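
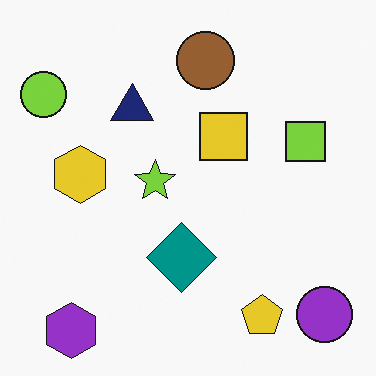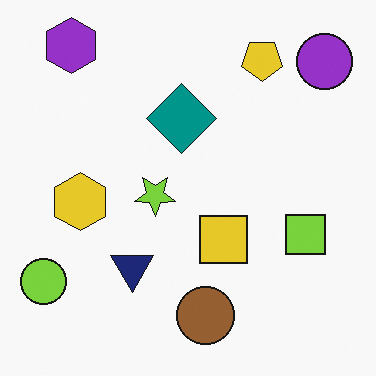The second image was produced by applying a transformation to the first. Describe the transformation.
The image was flipped vertically (top ↔ bottom).

The purple hexagon is in the bottom-left of the first image and the top-left of the second — shapes on opposite sides of the horizontal midline have swapped in a mirror flip.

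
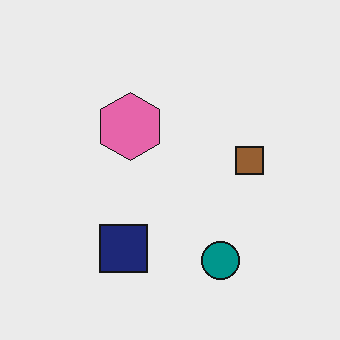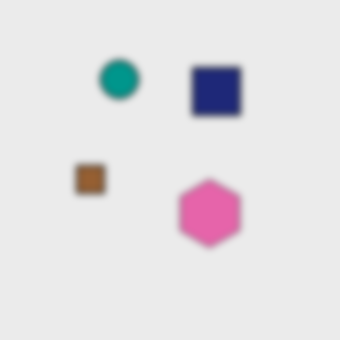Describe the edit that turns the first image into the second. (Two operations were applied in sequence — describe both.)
It was noticeably gaussian-blurred, then rotated 180°.

Shape edges and outlines are uniformly softened across the whole image. The teal circle sits in the bottom of the first image and the top of the second — consistent with a whole-image 180° rotation.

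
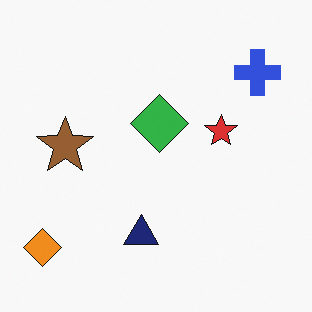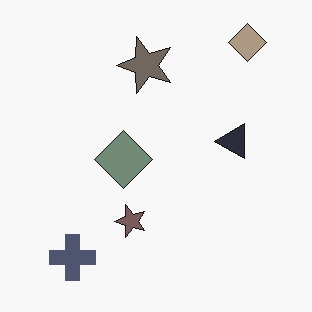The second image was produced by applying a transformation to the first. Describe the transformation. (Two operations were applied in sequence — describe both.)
The second image is the first heavily desaturated, then transposed (reflected across the top-left ↔ bottom-right diagonal).

All colors are more muted and greyish — a global saturation change. Shapes have swapped their row and column positions — what was in the top-right is now in the bottom-left — a diagonal reflection.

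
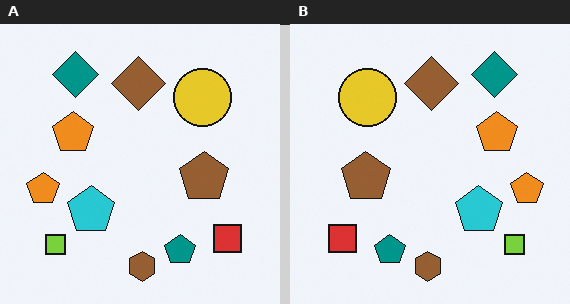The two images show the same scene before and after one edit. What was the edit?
The right (B) image is the left (A) flipped horizontally (left ↔ right).

The red square is in the bottom-right of the left (A) image and the bottom-left of the right (B) — shapes on opposite sides of the vertical midline have swapped in a mirror flip.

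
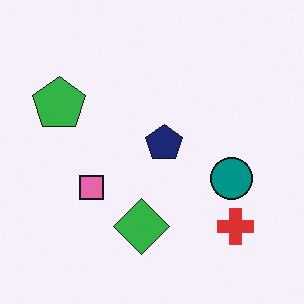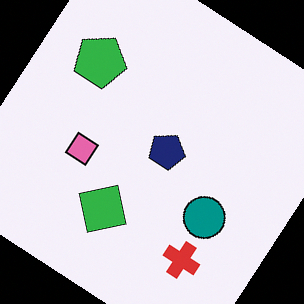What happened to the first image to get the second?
It was rotated clockwise by a large amount — several tens of degrees.

Every shape is tilted by the same angle and the image corners show triangular fill wedges — a whole-image rotation by a non-right angle.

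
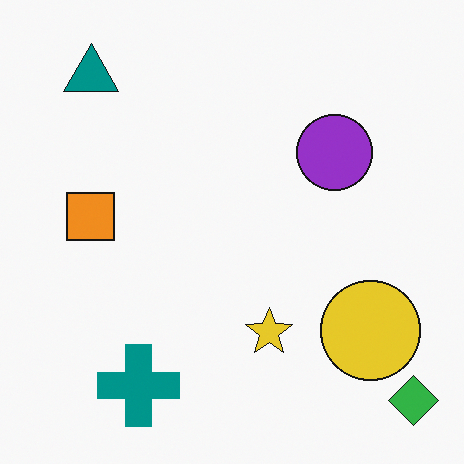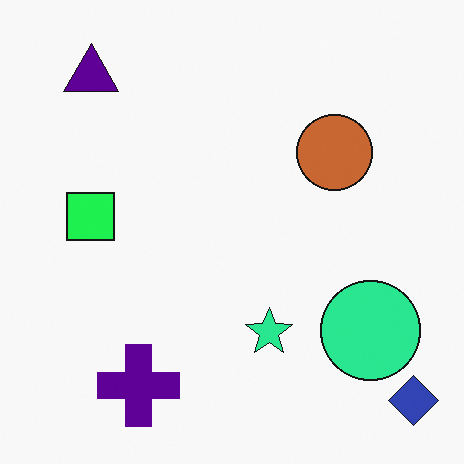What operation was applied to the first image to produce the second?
The transformation is: hue-shifted by a moderate amount.

Every shape's color has rotated by the same amount around the hue wheel — a uniform hue shift.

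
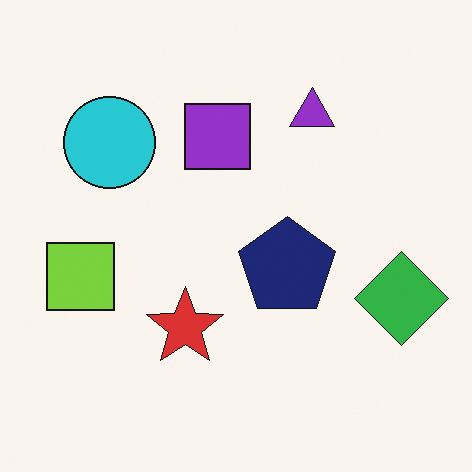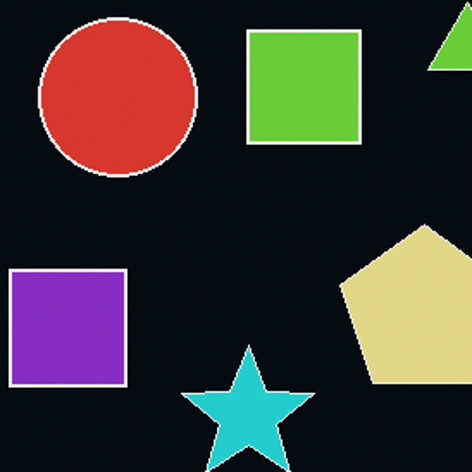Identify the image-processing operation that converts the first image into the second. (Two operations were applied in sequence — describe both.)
The image was color-inverted (negative), then cropped to a noticeably smaller region and rescaled.

The light background has become dark and every shape's color is its complement — a photographic negative. The visible shapes are larger and the field of view is narrower; shapes near the original edges may be partly or wholly outside the frame — a crop-and-rescale.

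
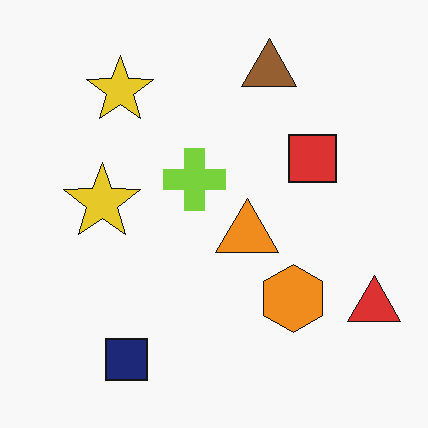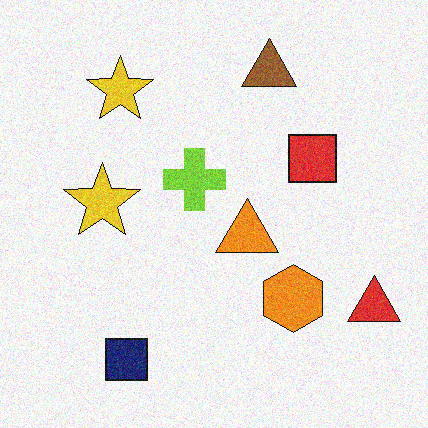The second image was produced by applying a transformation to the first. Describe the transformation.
Degraded with visible gaussian noise.

Random speckle covers the whole image, including the flat background.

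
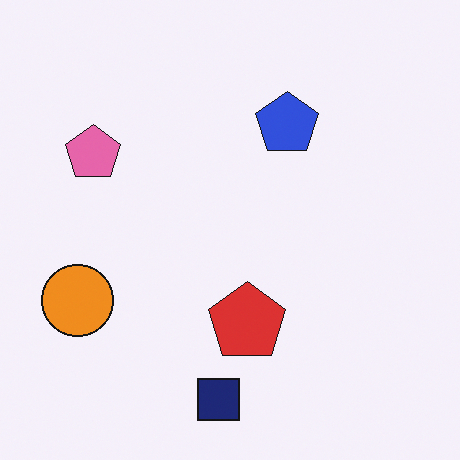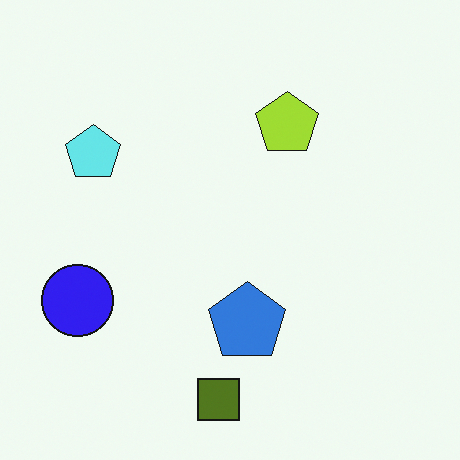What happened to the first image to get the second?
The transformation is: hue-shifted through roughly half the color wheel.

Every shape's color has rotated by the same amount around the hue wheel — a uniform hue shift.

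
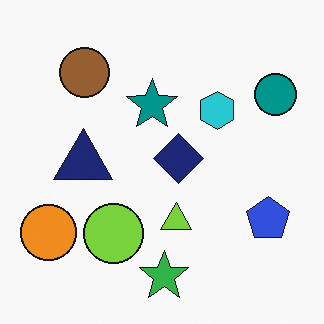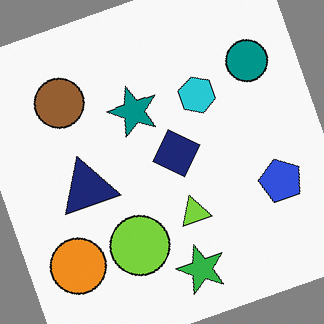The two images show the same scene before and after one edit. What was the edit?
It was rotated counter-clockwise by a clearly visible amount.

Every shape is tilted by the same angle and the image corners show triangular fill wedges — a whole-image rotation by a non-right angle.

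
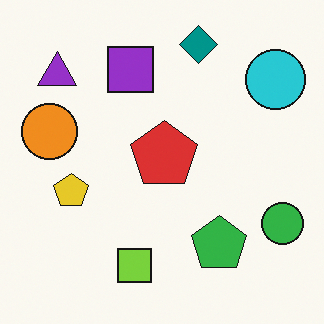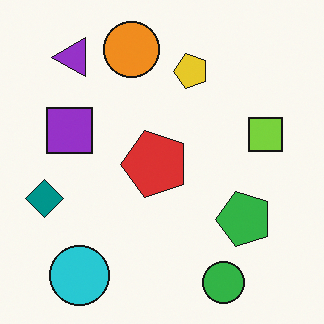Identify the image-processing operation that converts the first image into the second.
The image was transposed (reflected across the top-left ↔ bottom-right diagonal).

Shapes have swapped their row and column positions — what was in the top-right is now in the bottom-left — a diagonal reflection.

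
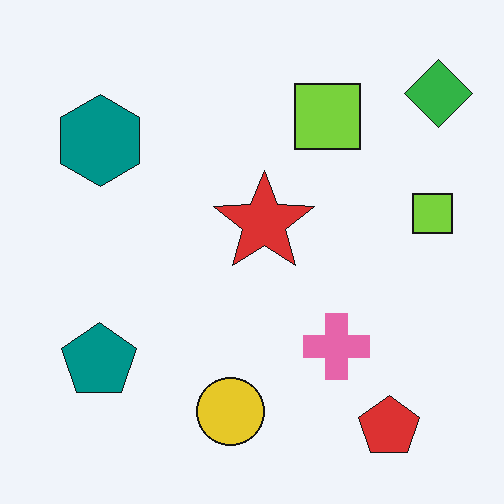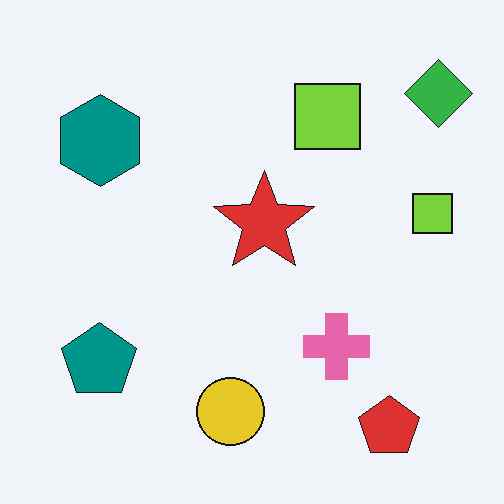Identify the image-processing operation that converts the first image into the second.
The transformation is: given moderate JPEG compression.

Blocky 8×8 compression artifacts appear around shape edges and the flat background shows ringing — characteristic JPEG degradation.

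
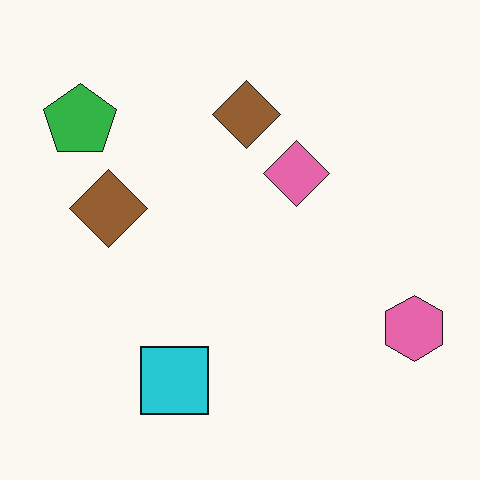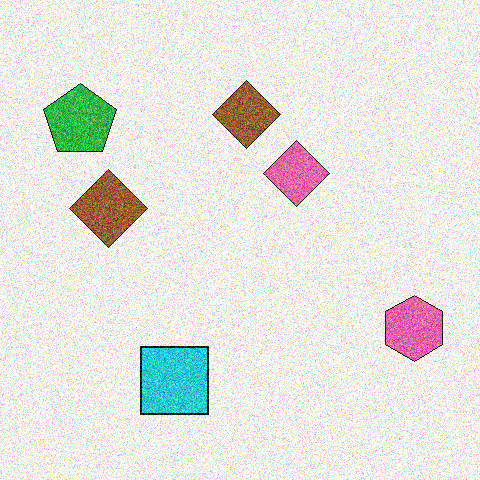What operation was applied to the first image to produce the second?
It was degraded with a thick layer of grain.

Random speckle covers the whole image, including the flat background.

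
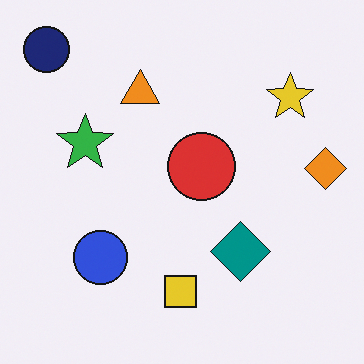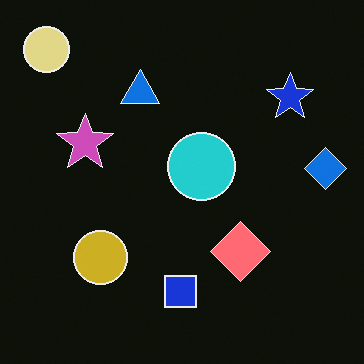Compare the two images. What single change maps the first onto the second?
The transformation is: color-inverted (negative).

The light background has become dark and every shape's color is its complement — a photographic negative.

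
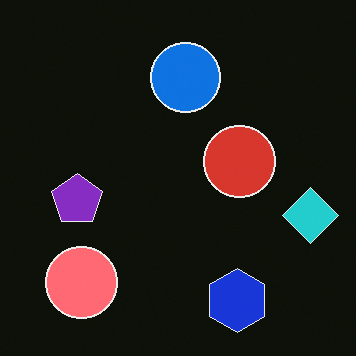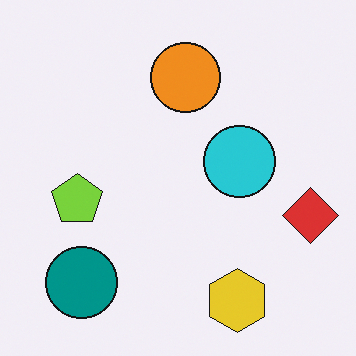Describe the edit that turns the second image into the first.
Color-inverted (negative).

The light background has become dark and every shape's color is its complement — a photographic negative.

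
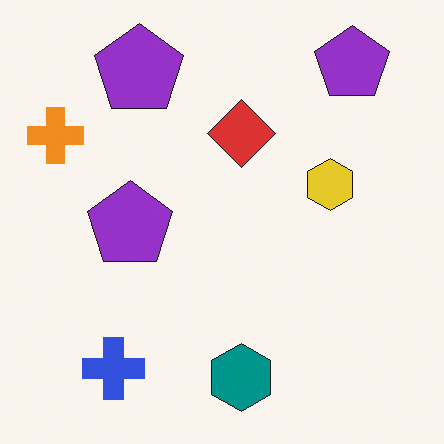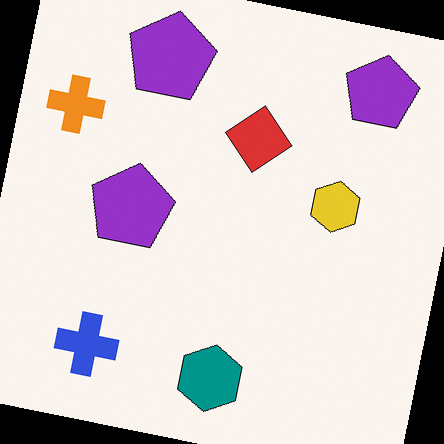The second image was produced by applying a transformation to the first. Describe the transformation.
The second image is the first rotated clockwise by a slight angle.

Every shape is tilted by the same angle and the image corners show triangular fill wedges — a whole-image rotation by a non-right angle.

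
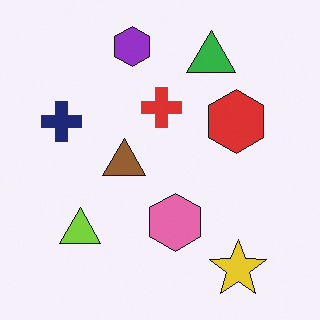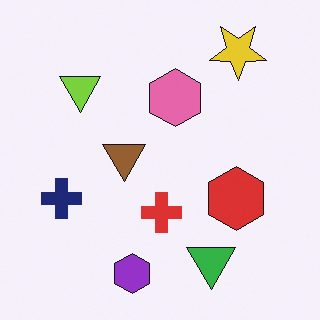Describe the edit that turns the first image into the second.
Flipped vertically (top ↔ bottom).

The purple hexagon is in the top of the first image and the bottom of the second — shapes on opposite sides of the horizontal midline have swapped in a mirror flip.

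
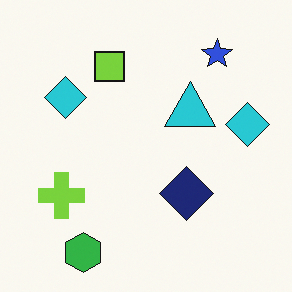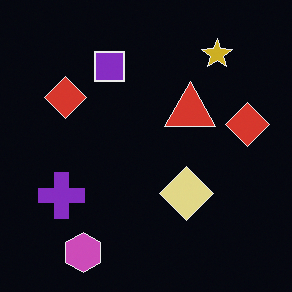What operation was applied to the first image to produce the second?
Color-inverted (negative).

The light background has become dark and every shape's color is its complement — a photographic negative.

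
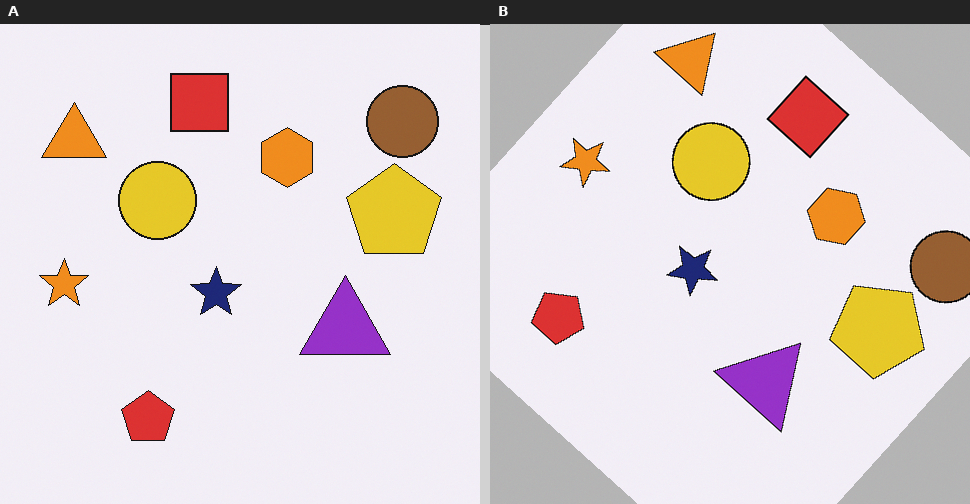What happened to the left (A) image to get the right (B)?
Rotated clockwise by a large amount — several tens of degrees.

Every shape is tilted by the same angle and the image corners show triangular fill wedges — a whole-image rotation by a non-right angle.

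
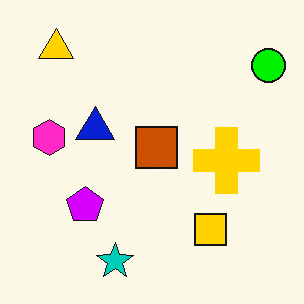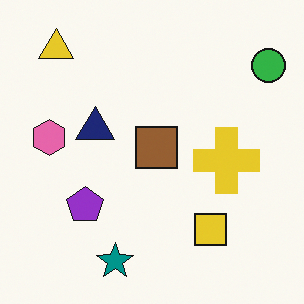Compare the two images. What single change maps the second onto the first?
It was heavily oversaturated.

All colors are more vivid — a global saturation change.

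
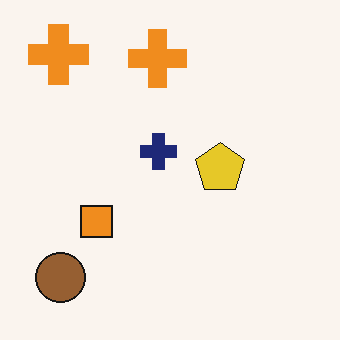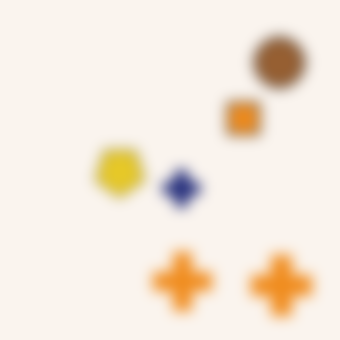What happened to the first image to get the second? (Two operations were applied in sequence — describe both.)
It was rotated 180°, then heavily blurred.

The brown circle sits in the bottom-left of the first image and the top-right of the second — consistent with a whole-image 180° rotation. Shape edges and outlines are uniformly softened across the whole image.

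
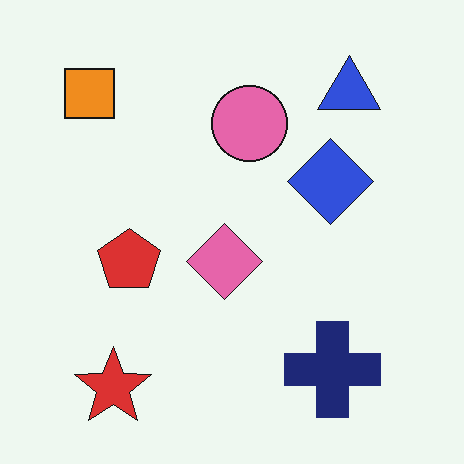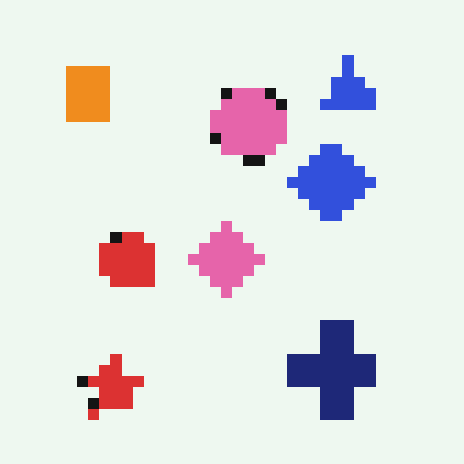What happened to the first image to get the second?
Heavily pixelated into large blocks.

Shapes are reduced to large square blocks; fine edges and outlines are lost — a downscale-then-upscale (mosaic) effect.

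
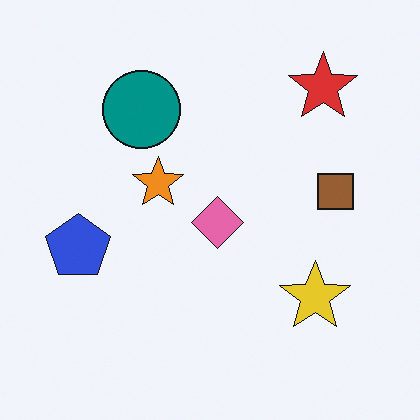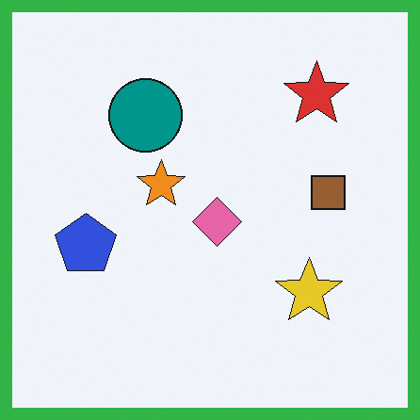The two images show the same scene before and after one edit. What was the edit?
The transformation is: framed with a green border.

A solid green frame runs around the edge of the second image, with the content slightly shrunk inside it.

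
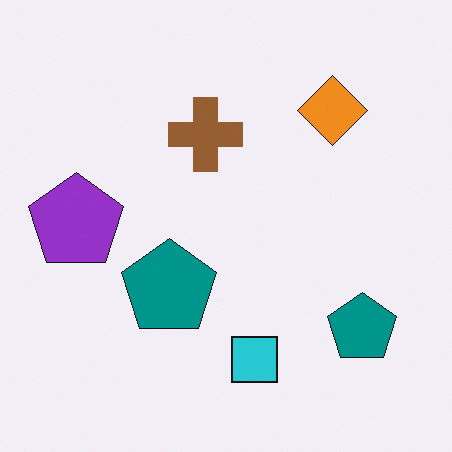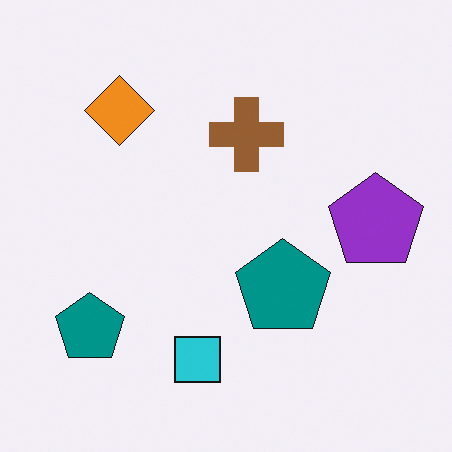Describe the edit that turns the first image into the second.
The transformation is: flipped horizontally (left ↔ right).

The purple pentagon is in the left of the first image and the right of the second — shapes on opposite sides of the vertical midline have swapped in a mirror flip.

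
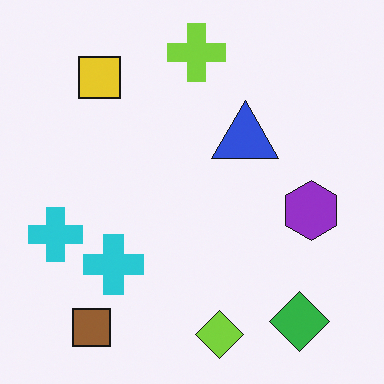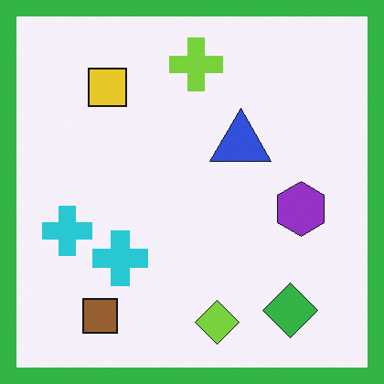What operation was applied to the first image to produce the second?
The transformation is: framed with a green border.

A solid green frame runs around the edge of the second image, with the content slightly shrunk inside it.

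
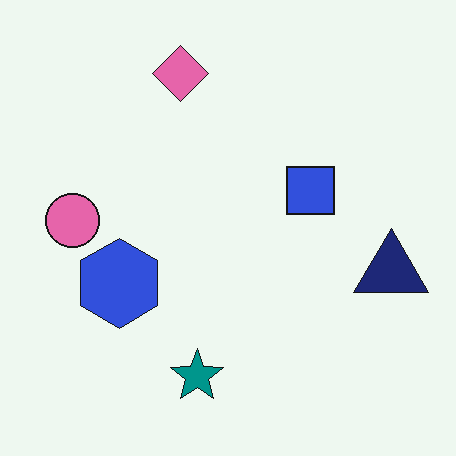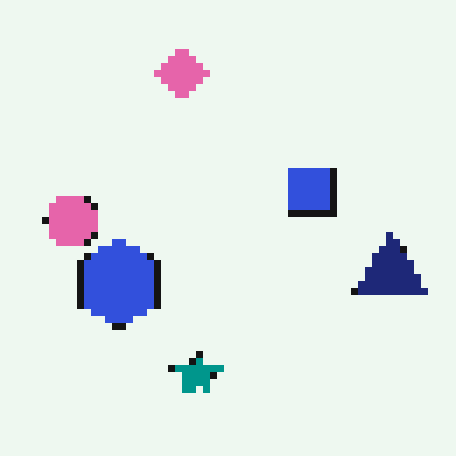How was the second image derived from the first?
The second image is the first pixelated into visible square blocks.

Shapes are reduced to large square blocks; fine edges and outlines are lost — a downscale-then-upscale (mosaic) effect.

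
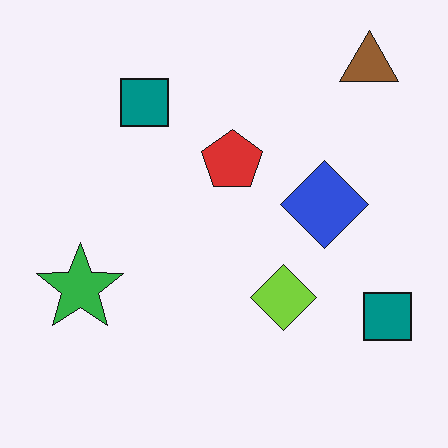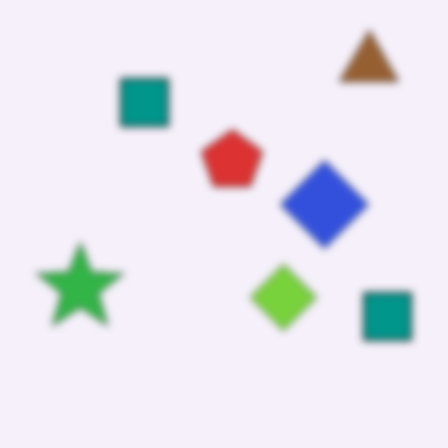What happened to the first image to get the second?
This is the original image noticeably gaussian-blurred.

Shape edges and outlines are uniformly softened across the whole image.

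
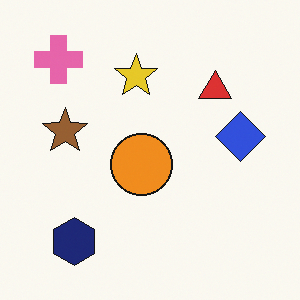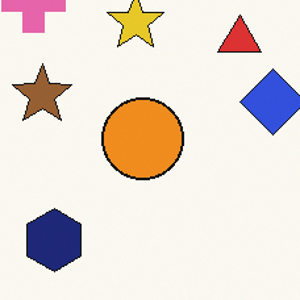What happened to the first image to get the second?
Cropped slightly and scaled back up.

The visible shapes are larger and the field of view is narrower; shapes near the original edges may be partly or wholly outside the frame — a crop-and-rescale.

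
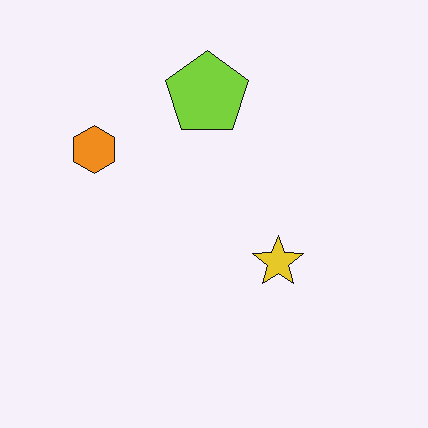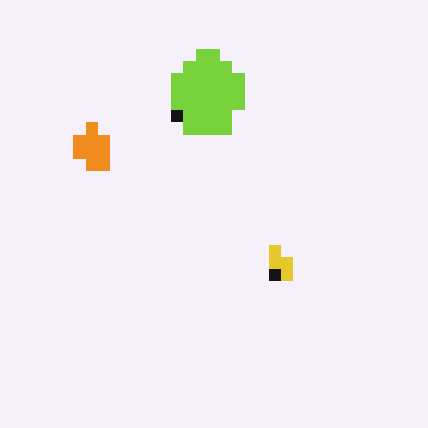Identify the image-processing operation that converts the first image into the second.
The second image is the first coarsely pixelated.

Shapes are reduced to large square blocks; fine edges and outlines are lost — a downscale-then-upscale (mosaic) effect.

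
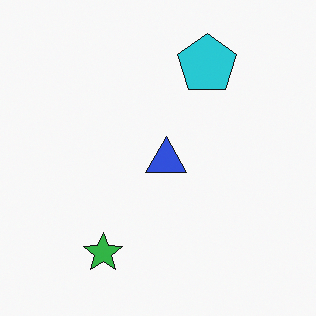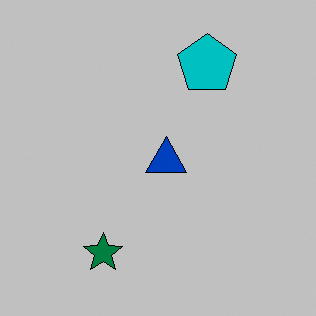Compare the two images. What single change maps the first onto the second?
The transformation is: aggressively posterized.

Each flat color has snapped to a coarser quantized level — most visibly, the near-white background has dropped to a flat grey.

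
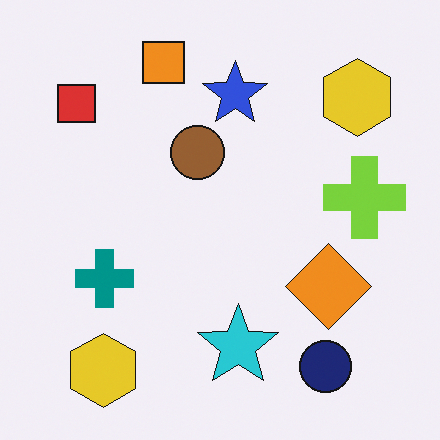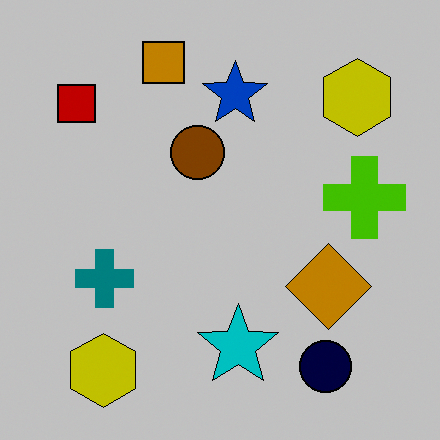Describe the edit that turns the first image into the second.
The image was heavily posterized to just a handful of flat colors.

Each flat color has snapped to a coarser quantized level — most visibly, the near-white background has dropped to a flat grey.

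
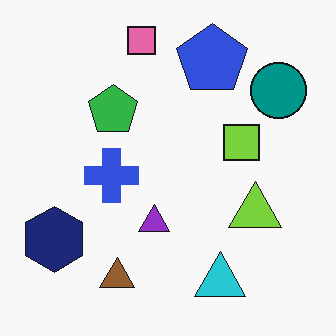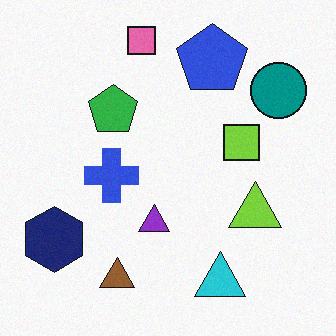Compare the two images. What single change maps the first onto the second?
Degraded with light additive noise.

Random speckle covers the whole image, including the flat background.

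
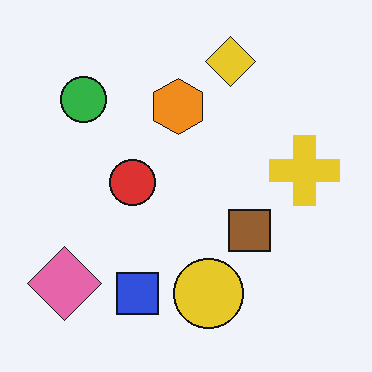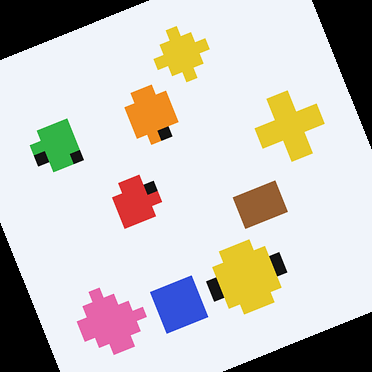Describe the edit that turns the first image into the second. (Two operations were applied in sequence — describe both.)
This is the original image coarsely pixelated, then rotated counter-clockwise by a clearly visible amount.

Shapes are reduced to large square blocks; fine edges and outlines are lost — a downscale-then-upscale (mosaic) effect. Every shape is tilted by the same angle and the image corners show triangular fill wedges — a whole-image rotation by a non-right angle.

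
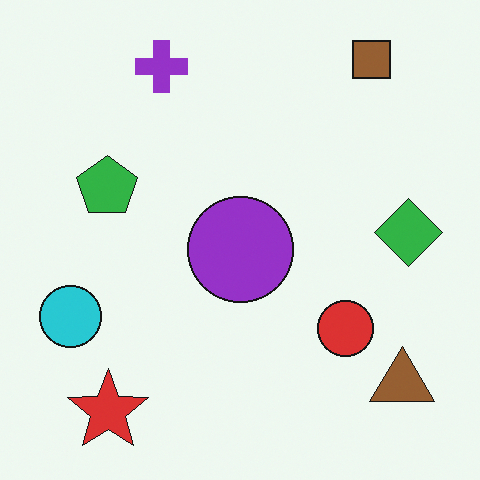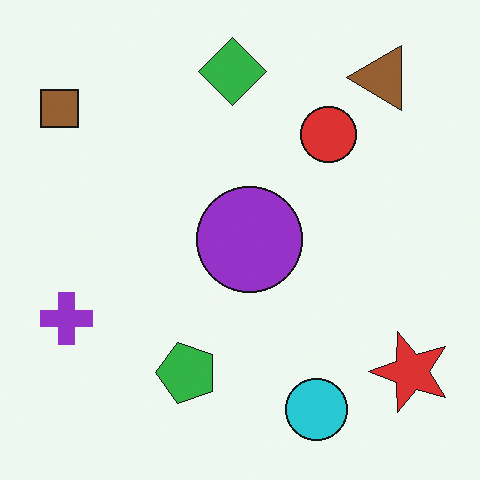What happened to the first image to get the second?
It was rotated 90° counter-clockwise.

The brown square sits in the top-right of the first image and the top-left of the second — consistent with a whole-image 90° counter-clockwise rotation.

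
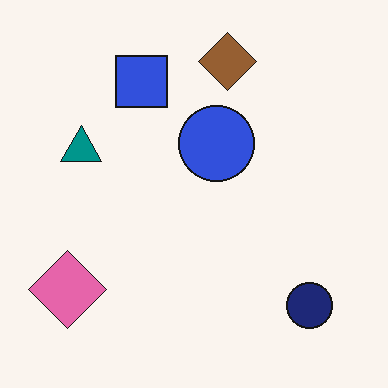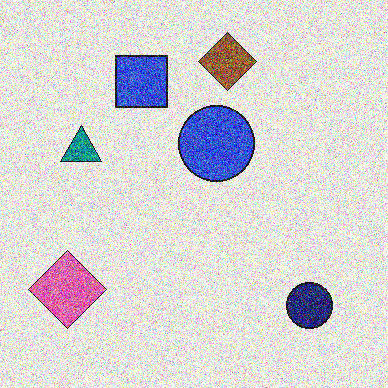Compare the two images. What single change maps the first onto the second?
The transformation is: degraded with strong gaussian noise.

Random speckle covers the whole image, including the flat background.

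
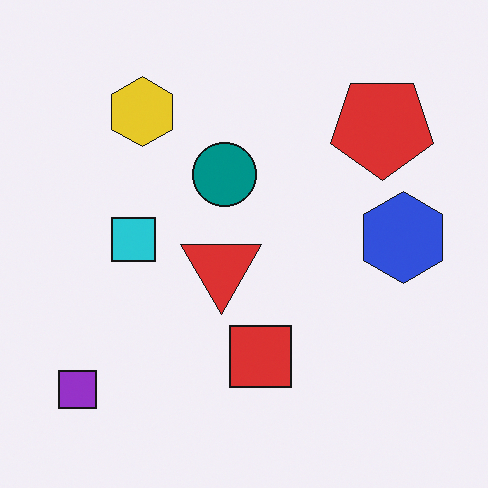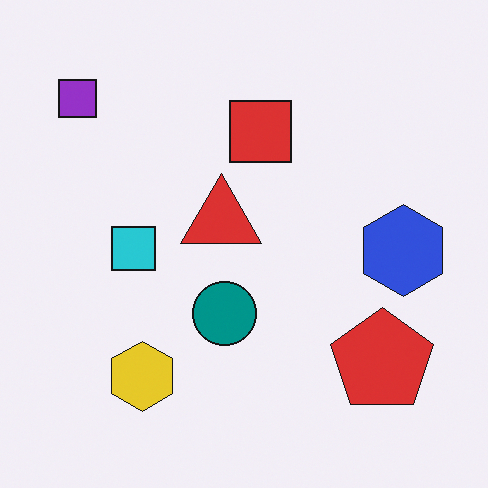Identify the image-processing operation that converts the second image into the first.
This is the original image flipped vertically (top ↔ bottom).

The purple square is in the top-left of the second image and the bottom-left of the first — shapes on opposite sides of the horizontal midline have swapped in a mirror flip.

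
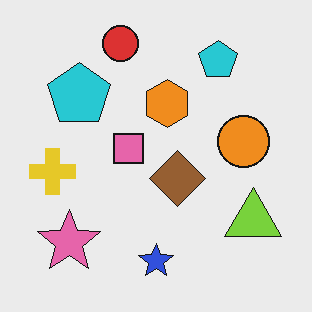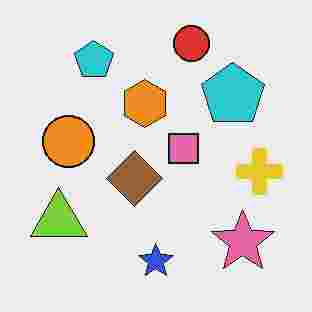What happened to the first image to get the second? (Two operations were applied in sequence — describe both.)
Flipped horizontally (left ↔ right), then heavily JPEG-compressed with obvious blocking artifacts.

The yellow cross is in the left of the first image and the right of the second — shapes on opposite sides of the vertical midline have swapped in a mirror flip. Blocky 8×8 compression artifacts appear around shape edges and the flat background shows ringing — characteristic JPEG degradation.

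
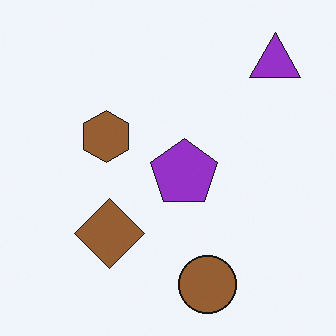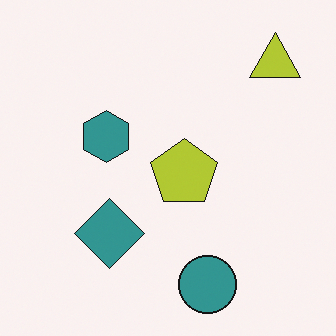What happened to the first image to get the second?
The transformation is: hue-shifted by a moderate amount.

Every shape's color has rotated by the same amount around the hue wheel — a uniform hue shift.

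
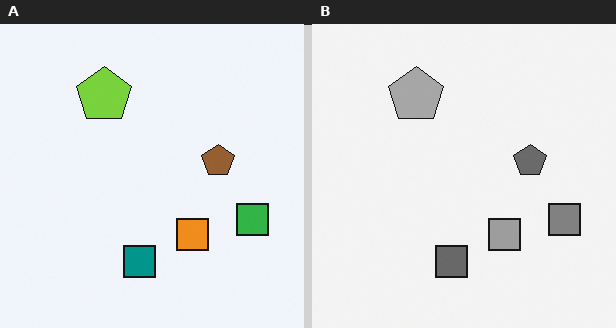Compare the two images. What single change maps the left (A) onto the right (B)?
It was converted to grayscale.

All color is removed — every shape is now a shade of grey.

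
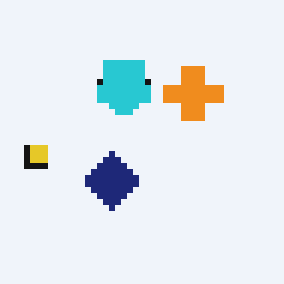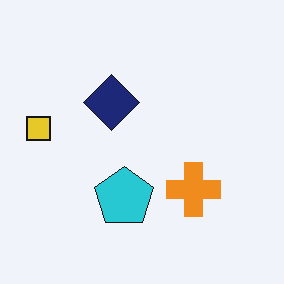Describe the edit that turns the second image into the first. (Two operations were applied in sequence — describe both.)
It was flipped vertically (top ↔ bottom), then moderately pixelated.

The cyan pentagon is in the bottom of the second image and the top of the first — shapes on opposite sides of the horizontal midline have swapped in a mirror flip. Shapes are reduced to large square blocks; fine edges and outlines are lost — a downscale-then-upscale (mosaic) effect.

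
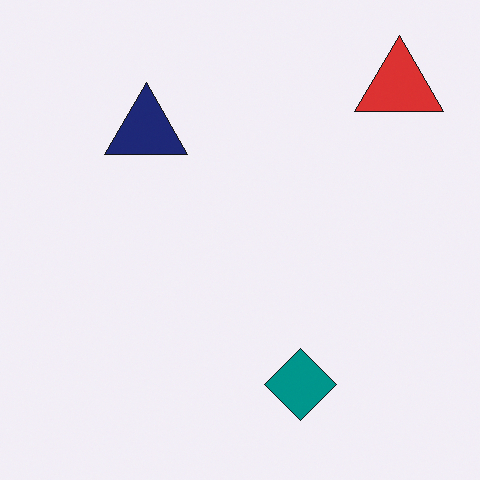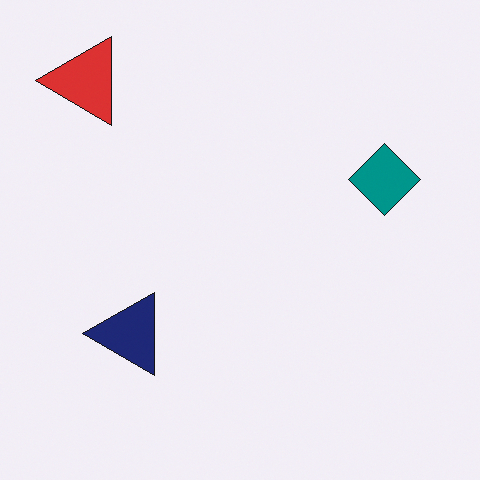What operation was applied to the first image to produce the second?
The second image is the first rotated 90° counter-clockwise.

The red triangle sits in the top-right of the first image and the top-left of the second — consistent with a whole-image 90° counter-clockwise rotation.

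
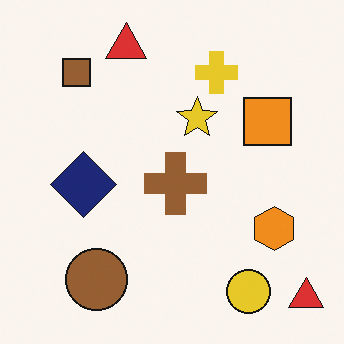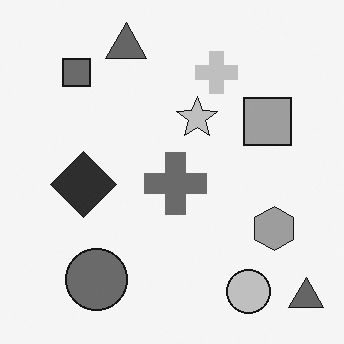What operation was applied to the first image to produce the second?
Converted to grayscale.

All color is removed — every shape is now a shade of grey.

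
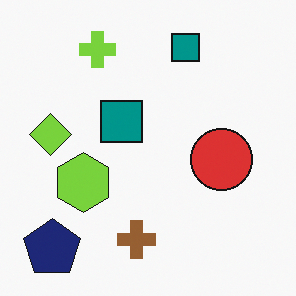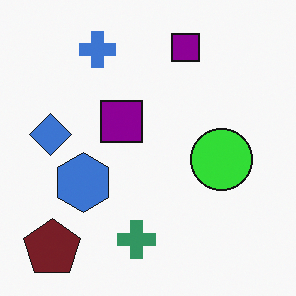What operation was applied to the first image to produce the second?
It was hue-shifted through roughly a third of the color wheel.

Every shape's color has rotated by the same amount around the hue wheel — a uniform hue shift.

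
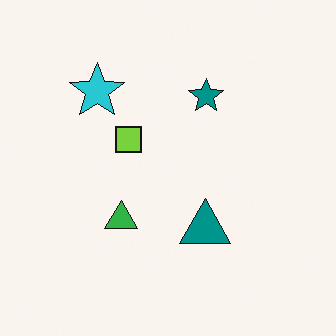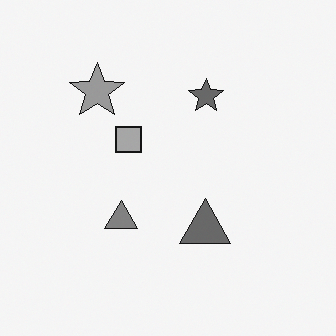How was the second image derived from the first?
The second image is the first converted to grayscale.

All color is removed — every shape is now a shade of grey.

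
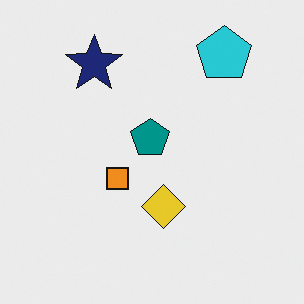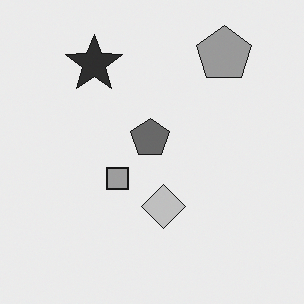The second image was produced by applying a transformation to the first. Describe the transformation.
This is the original image converted to grayscale.

All color is removed — every shape is now a shade of grey.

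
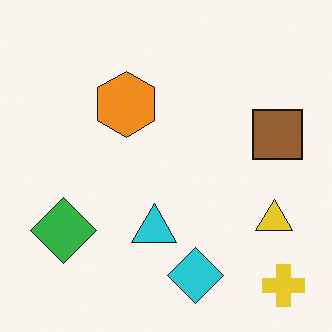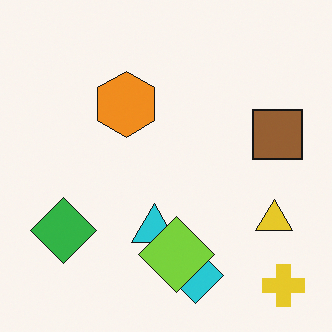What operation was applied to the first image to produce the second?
This is the original image overlaid with an additional lime diamond.

A lime diamond appears in the second image that is absent from the first.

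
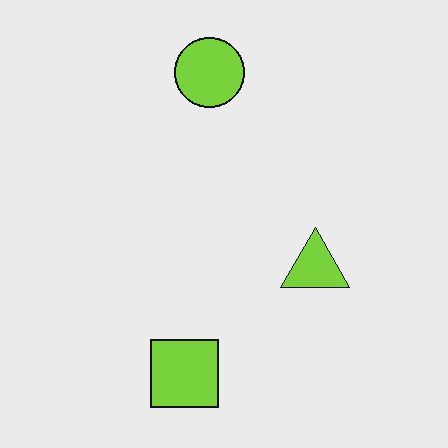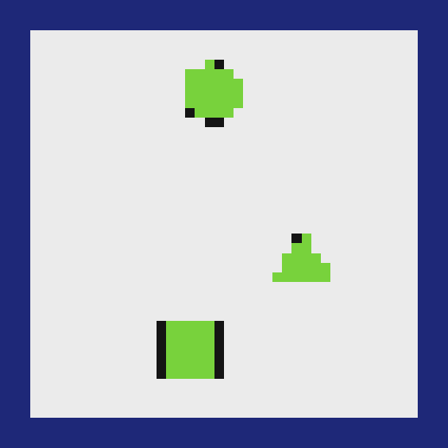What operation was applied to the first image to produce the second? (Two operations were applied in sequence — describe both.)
This is the original image heavily pixelated into large blocks, then framed with a navy border.

Shapes are reduced to large square blocks; fine edges and outlines are lost — a downscale-then-upscale (mosaic) effect. A solid navy frame runs around the edge of the second image, with the content slightly shrunk inside it.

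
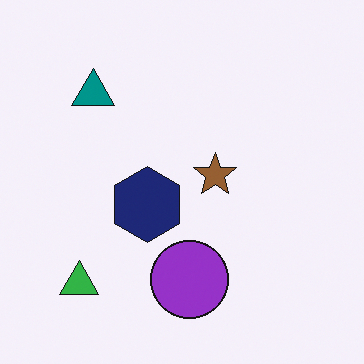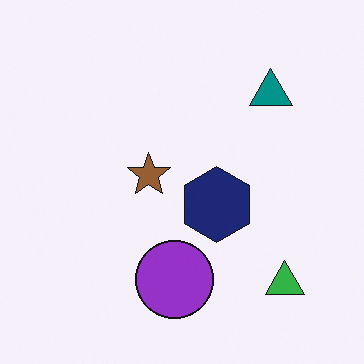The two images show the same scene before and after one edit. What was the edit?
Flipped horizontally (left ↔ right).

The green triangle is in the bottom-left of the first image and the bottom-right of the second — shapes on opposite sides of the vertical midline have swapped in a mirror flip.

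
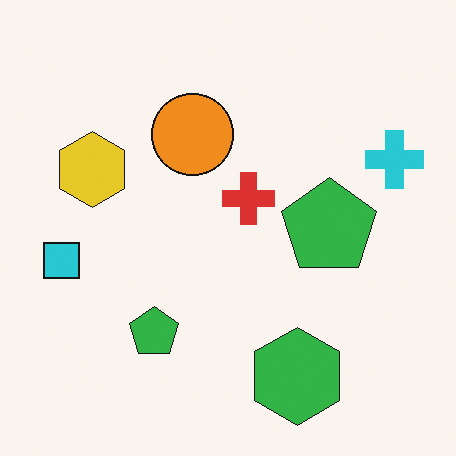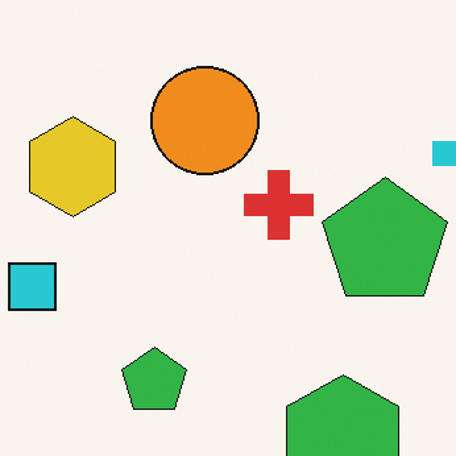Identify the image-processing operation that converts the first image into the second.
The image was cropped to a modestly smaller region and rescaled.

The visible shapes are larger and the field of view is narrower; shapes near the original edges may be partly or wholly outside the frame — a crop-and-rescale.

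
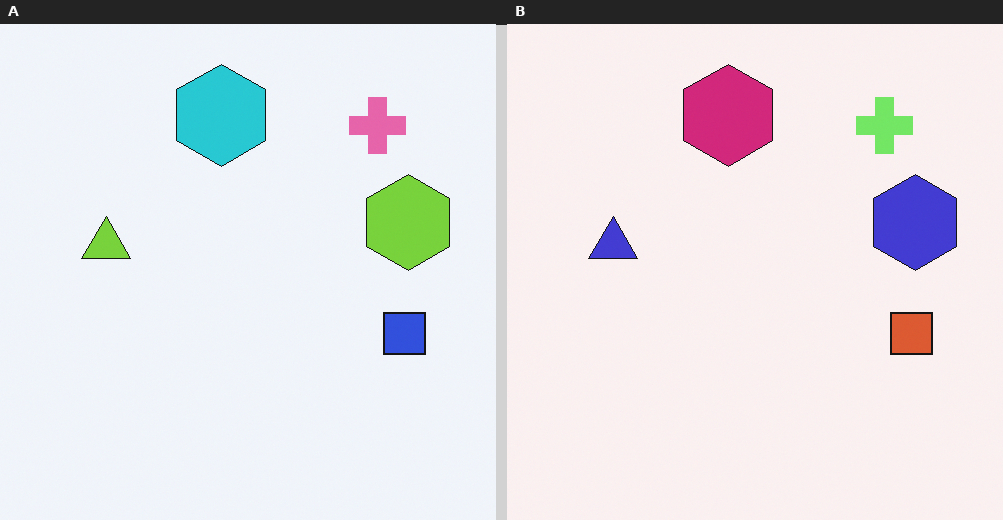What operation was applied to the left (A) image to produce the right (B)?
It was hue-shifted by a moderate amount.

Every shape's color has rotated by the same amount around the hue wheel — a uniform hue shift.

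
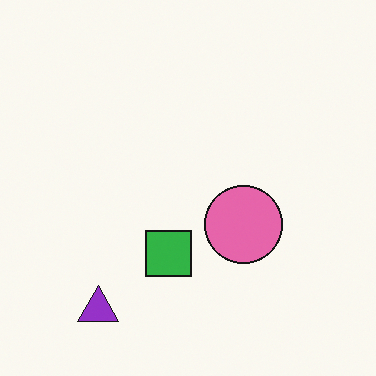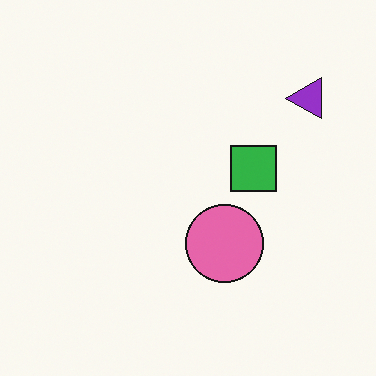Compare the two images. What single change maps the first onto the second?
Transposed (reflected across the top-left ↔ bottom-right diagonal).

Shapes have swapped their row and column positions — what was in the top-right is now in the bottom-left — a diagonal reflection.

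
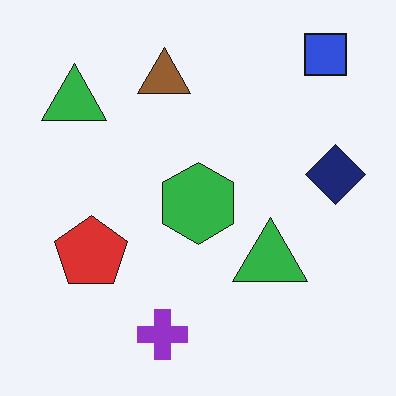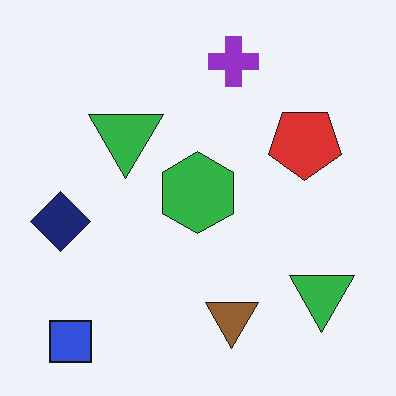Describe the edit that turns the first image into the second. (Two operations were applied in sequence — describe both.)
The second image is the first rotated 180°, then given moderate JPEG compression.

The blue square sits in the top-right of the first image and the bottom-left of the second — consistent with a whole-image 180° rotation. Blocky 8×8 compression artifacts appear around shape edges and the flat background shows ringing — characteristic JPEG degradation.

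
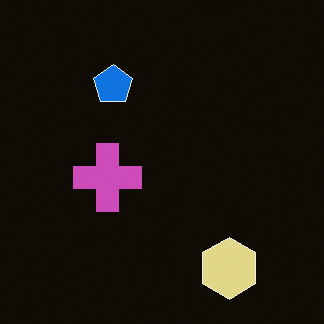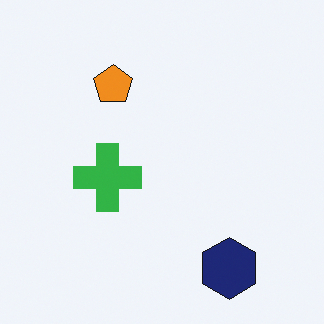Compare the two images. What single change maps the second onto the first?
This is the original image color-inverted (negative).

The light background has become dark and every shape's color is its complement — a photographic negative.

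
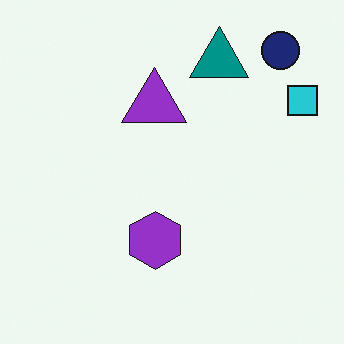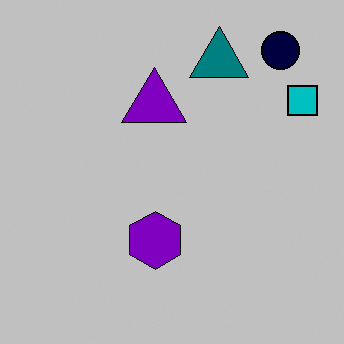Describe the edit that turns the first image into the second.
The transformation is: aggressively posterized.

Each flat color has snapped to a coarser quantized level — most visibly, the near-white background has dropped to a flat grey.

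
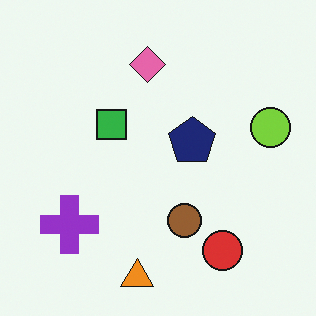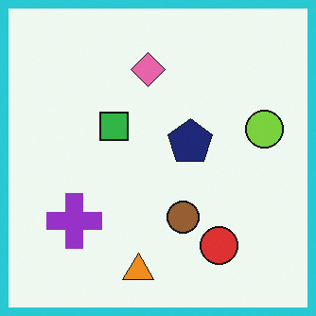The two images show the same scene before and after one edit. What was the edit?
The transformation is: framed with a cyan border.

A solid cyan frame runs around the edge of the second image, with the content slightly shrunk inside it.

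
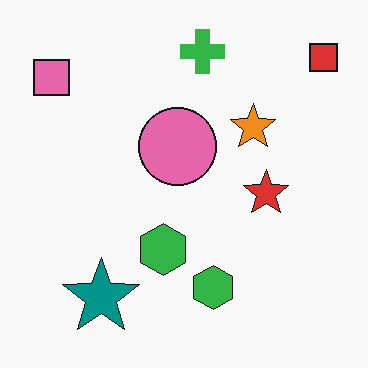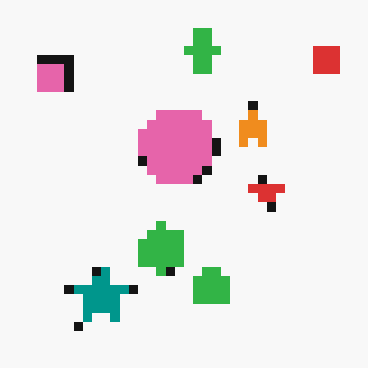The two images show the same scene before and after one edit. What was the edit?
This is the original image coarsely pixelated.

Shapes are reduced to large square blocks; fine edges and outlines are lost — a downscale-then-upscale (mosaic) effect.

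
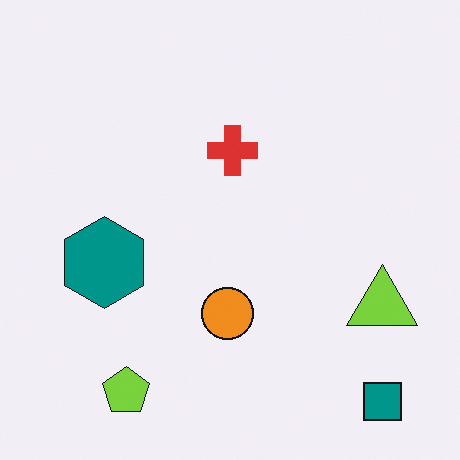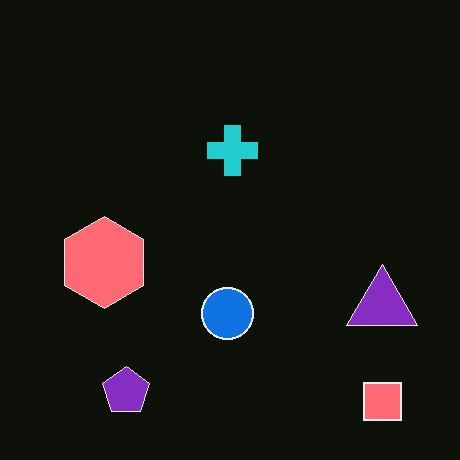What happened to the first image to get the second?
It was color-inverted (negative).

The light background has become dark and every shape's color is its complement — a photographic negative.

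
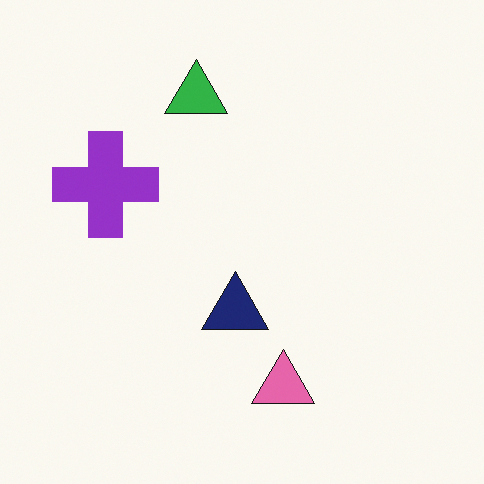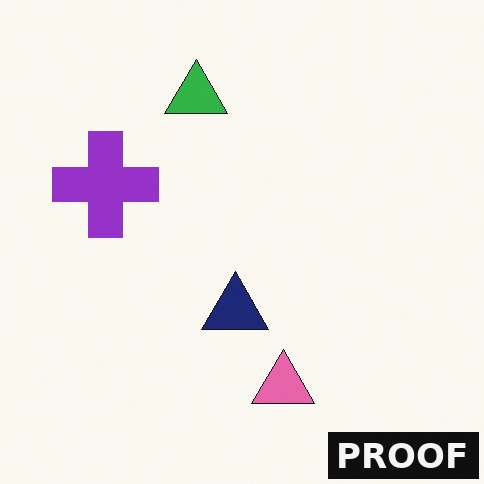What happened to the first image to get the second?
It was watermarked with the text "PROOF" in the lower-right corner.

A dark label reading "PROOF" appears in the lower-right corner.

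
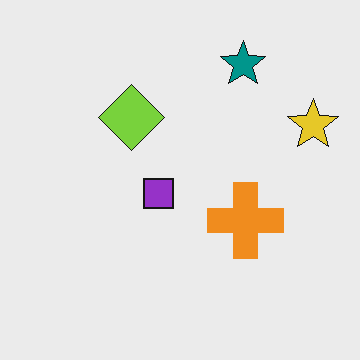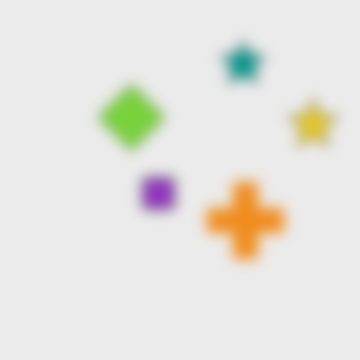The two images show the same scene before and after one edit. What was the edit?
The transformation is: strongly gaussian-blurred.

Shape edges and outlines are uniformly softened across the whole image.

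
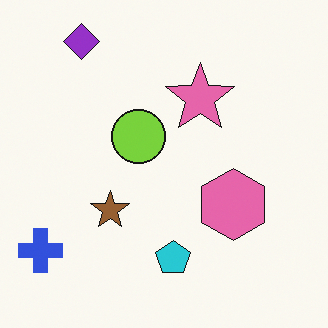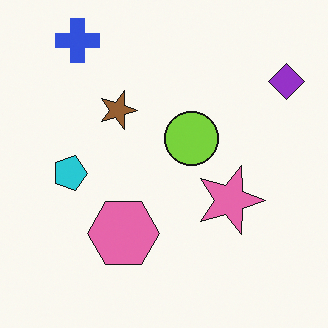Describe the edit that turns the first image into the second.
This is the original image rotated 90° clockwise.

The blue cross sits in the bottom-left of the first image and the top-left of the second — consistent with a whole-image 90° clockwise rotation.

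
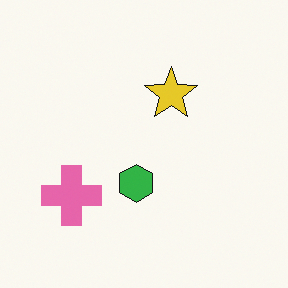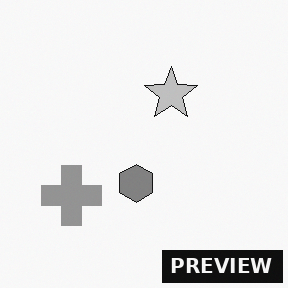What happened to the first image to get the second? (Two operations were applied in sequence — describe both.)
This is the original image converted to grayscale, then watermarked with the text "PREVIEW" in the lower-right corner.

All color is removed — every shape is now a shade of grey. A dark label reading "PREVIEW" appears in the lower-right corner.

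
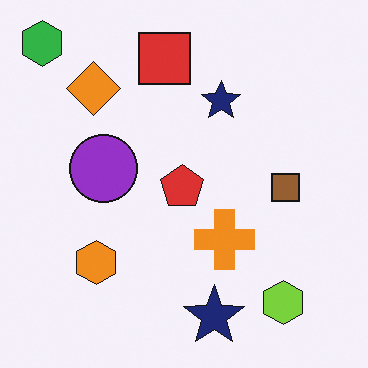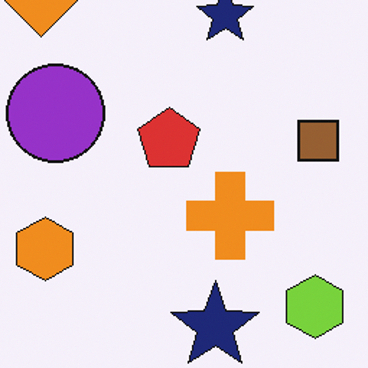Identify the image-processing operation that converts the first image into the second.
Cropped to a modestly smaller region and rescaled.

The visible shapes are larger and the field of view is narrower; shapes near the original edges may be partly or wholly outside the frame — a crop-and-rescale.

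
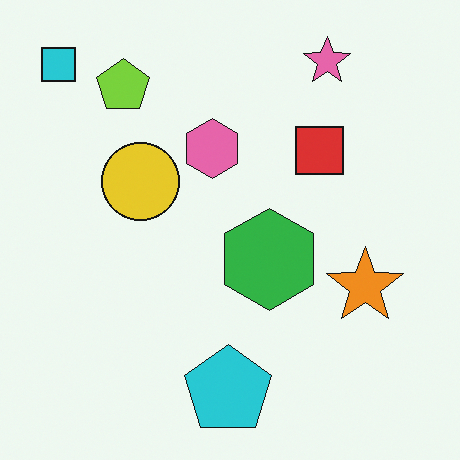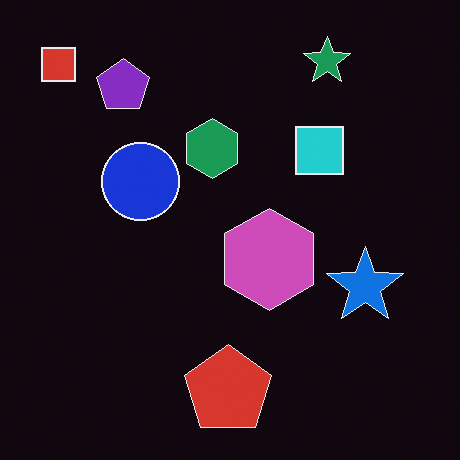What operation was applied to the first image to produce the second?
It was color-inverted (negative).

The light background has become dark and every shape's color is its complement — a photographic negative.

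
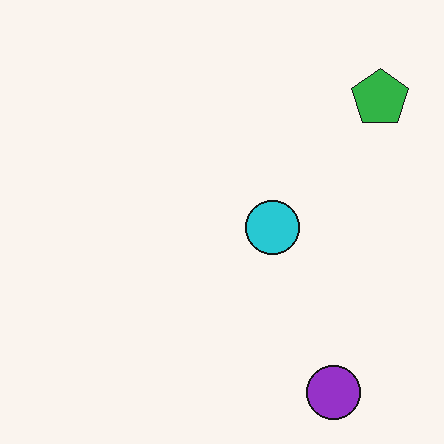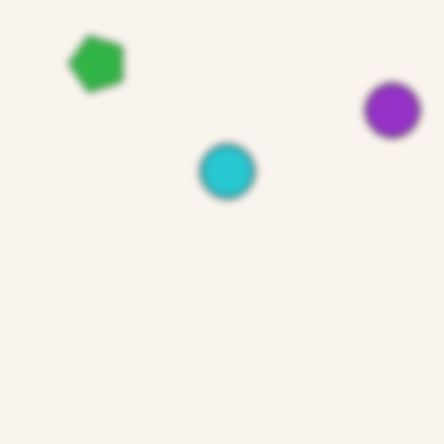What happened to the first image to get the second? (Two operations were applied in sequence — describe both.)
The image was rotated 90° counter-clockwise, then moderately blurred.

The purple circle sits in the bottom-right of the first image and the top-right of the second — consistent with a whole-image 90° counter-clockwise rotation. Shape edges and outlines are uniformly softened across the whole image.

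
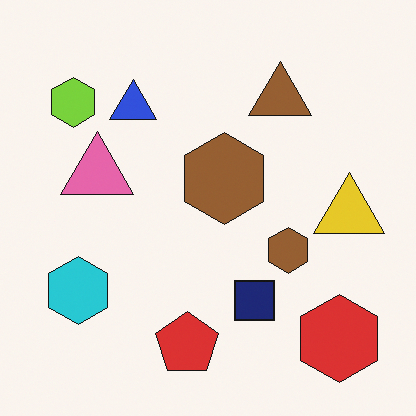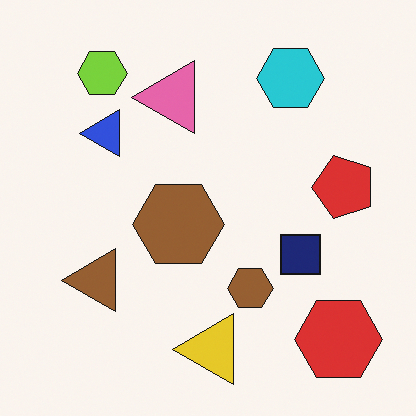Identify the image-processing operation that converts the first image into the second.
This is the original image transposed (reflected across the top-left ↔ bottom-right diagonal).

Shapes have swapped their row and column positions — what was in the top-right is now in the bottom-left — a diagonal reflection.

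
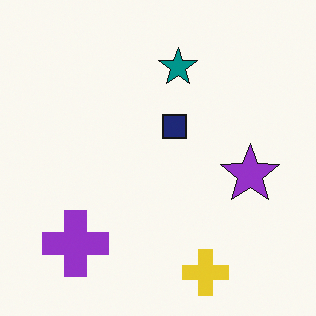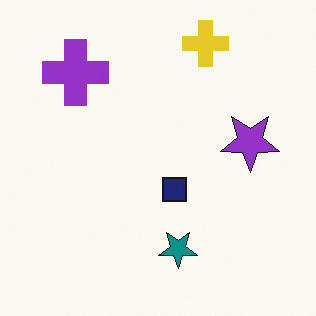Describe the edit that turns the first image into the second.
The transformation is: flipped vertically (top ↔ bottom).

The yellow cross is in the bottom of the first image and the top of the second — shapes on opposite sides of the horizontal midline have swapped in a mirror flip.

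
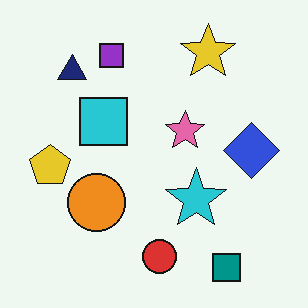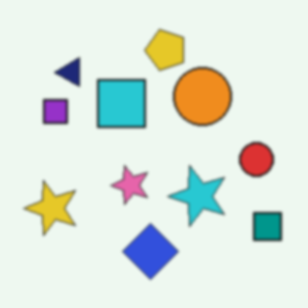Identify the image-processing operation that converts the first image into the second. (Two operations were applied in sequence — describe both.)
Lightly blurred, then transposed (reflected across the top-left ↔ bottom-right diagonal).

Shape edges and outlines are uniformly softened across the whole image. Shapes have swapped their row and column positions — what was in the top-right is now in the bottom-left — a diagonal reflection.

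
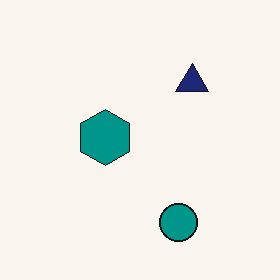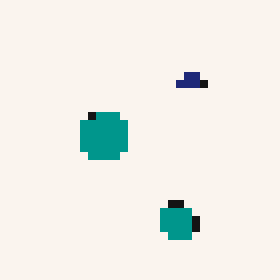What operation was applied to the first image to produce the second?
Pixelated into visible square blocks.

Shapes are reduced to large square blocks; fine edges and outlines are lost — a downscale-then-upscale (mosaic) effect.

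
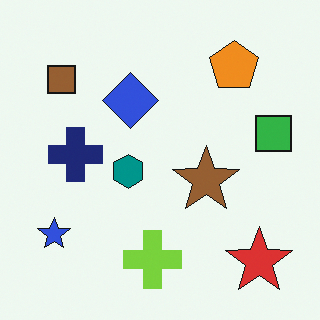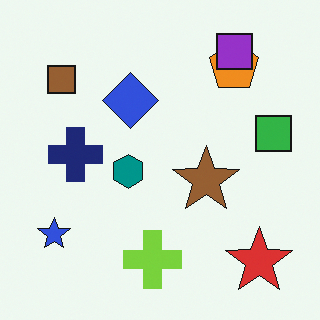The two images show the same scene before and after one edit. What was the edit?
Overlaid with an additional purple square.

A purple square appears in the second image that is absent from the first.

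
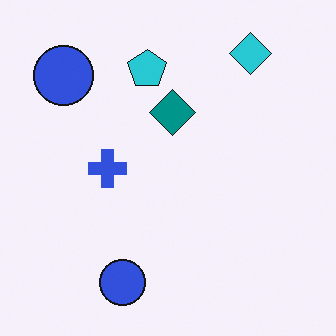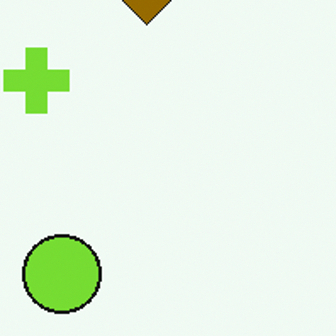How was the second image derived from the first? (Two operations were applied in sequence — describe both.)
It was cropped to a noticeably smaller region and rescaled, then hue-shifted by a large amount.

The visible shapes are larger and the field of view is narrower; shapes near the original edges may be partly or wholly outside the frame — a crop-and-rescale. Every shape's color has rotated by the same amount around the hue wheel — a uniform hue shift.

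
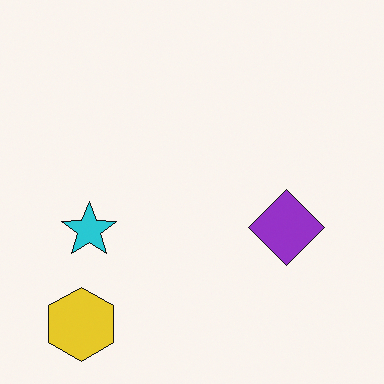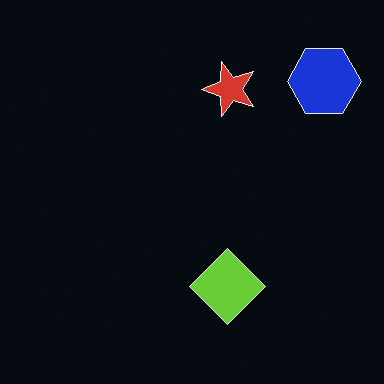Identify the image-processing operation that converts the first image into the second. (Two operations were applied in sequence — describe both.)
It was transposed (reflected across the top-left ↔ bottom-right diagonal), then color-inverted (negative).

Shapes have swapped their row and column positions — what was in the top-right is now in the bottom-left — a diagonal reflection. The light background has become dark and every shape's color is its complement — a photographic negative.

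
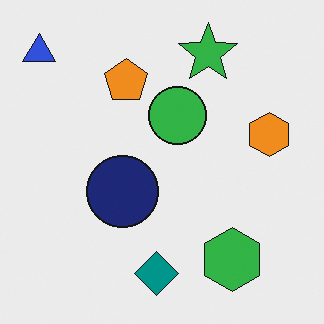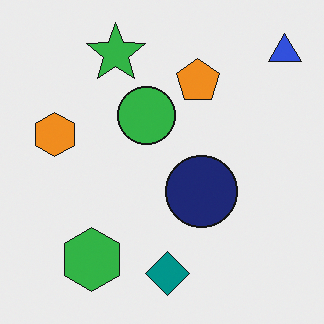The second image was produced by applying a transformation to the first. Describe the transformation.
This is the original image flipped horizontally (left ↔ right).

The blue triangle is in the top-left of the first image and the top-right of the second — shapes on opposite sides of the vertical midline have swapped in a mirror flip.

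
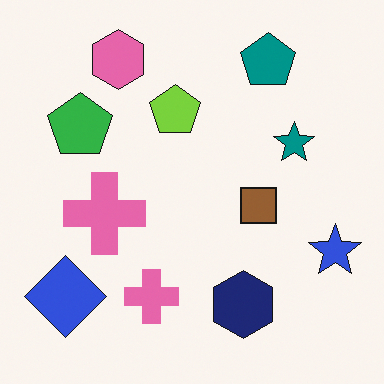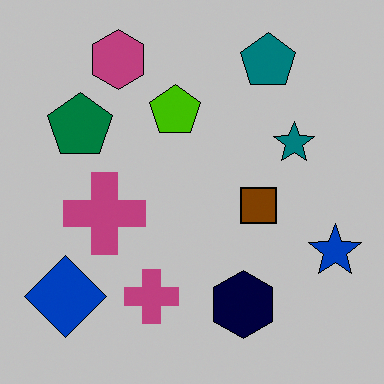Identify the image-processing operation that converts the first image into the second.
The transformation is: aggressively posterized.

Each flat color has snapped to a coarser quantized level — most visibly, the near-white background has dropped to a flat grey.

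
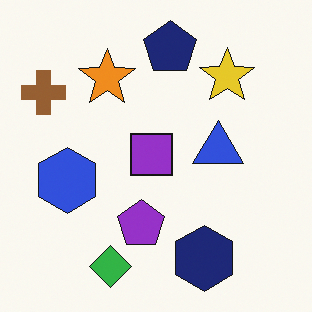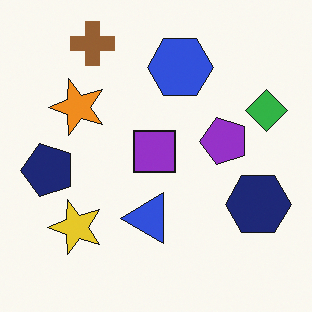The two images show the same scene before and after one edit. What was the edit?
The image was transposed (reflected across the top-left ↔ bottom-right diagonal).

Shapes have swapped their row and column positions — what was in the top-right is now in the bottom-left — a diagonal reflection.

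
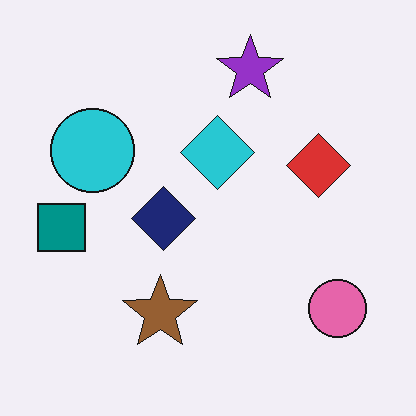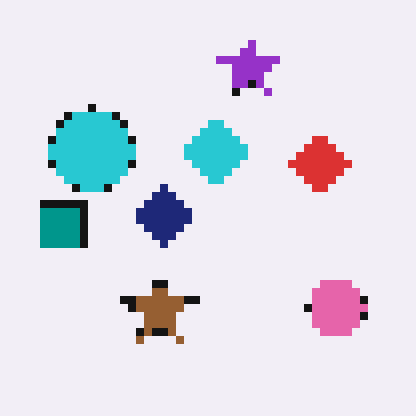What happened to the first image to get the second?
The image was moderately pixelated.

Shapes are reduced to large square blocks; fine edges and outlines are lost — a downscale-then-upscale (mosaic) effect.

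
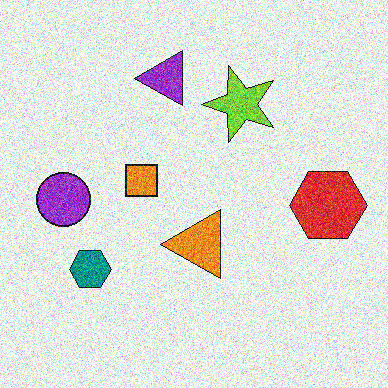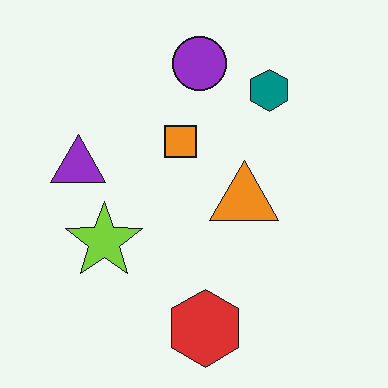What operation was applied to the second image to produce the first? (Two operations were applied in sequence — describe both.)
It was transposed (reflected across the top-left ↔ bottom-right diagonal), then degraded with heavy additive noise.

Shapes have swapped their row and column positions — what was in the top-right is now in the bottom-left — a diagonal reflection. Random speckle covers the whole image, including the flat background.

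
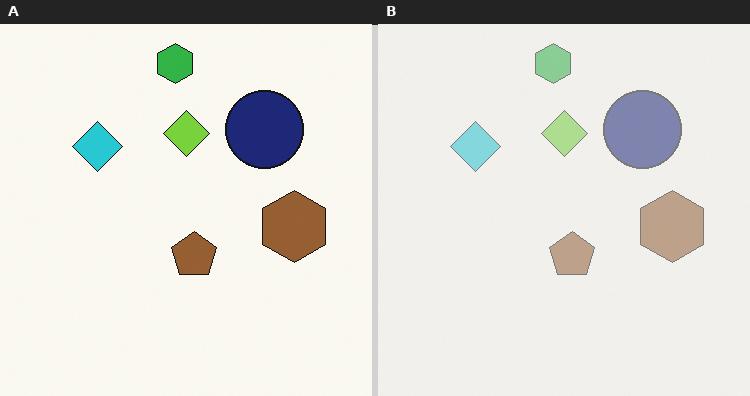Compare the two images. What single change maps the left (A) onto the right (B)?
The transformation is: given much lower contrast.

Tones are pushed toward mid-grey across the whole image — a global contrast change.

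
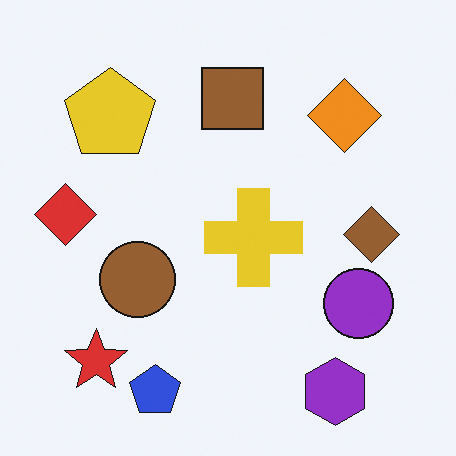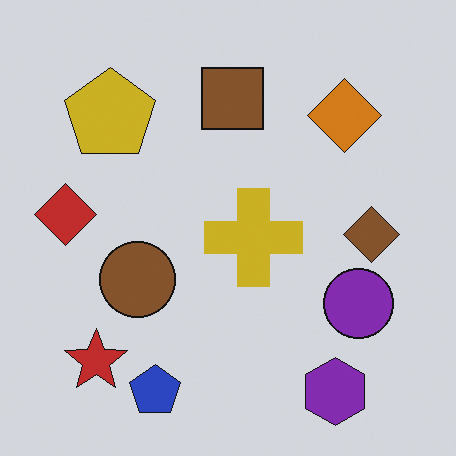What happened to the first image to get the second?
The second image is the first slightly darkened.

Every pixel — background and shapes alike — is uniformly darkened.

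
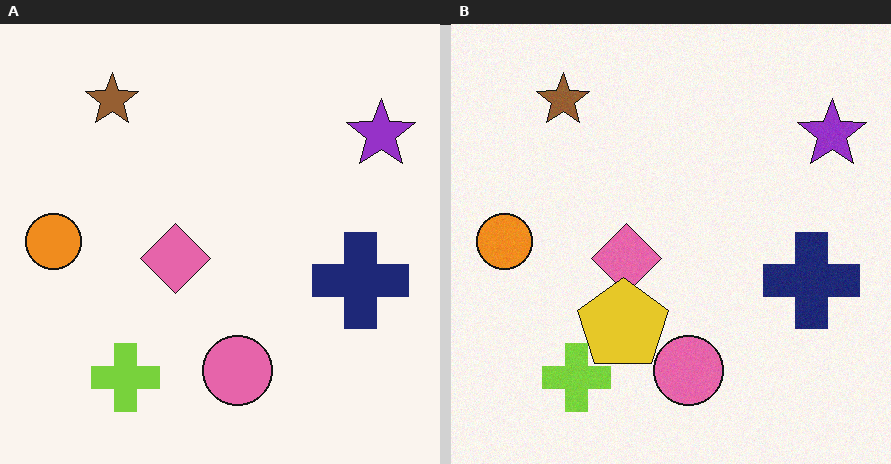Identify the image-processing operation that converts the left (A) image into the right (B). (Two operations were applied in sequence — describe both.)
It was degraded with a light layer of grain, then overlaid with an additional yellow pentagon.

Random speckle covers the whole image, including the flat background. A yellow pentagon appears in the right (B) image that is absent from the left (A).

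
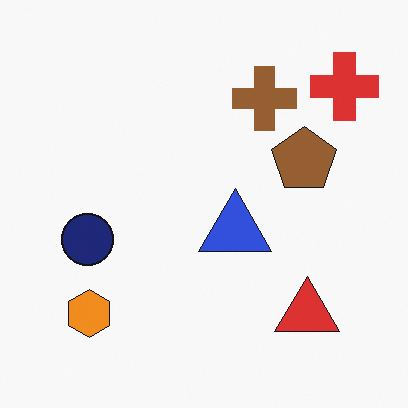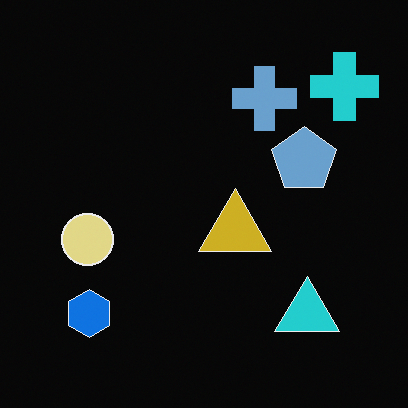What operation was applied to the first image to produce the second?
The image was color-inverted (negative).

The light background has become dark and every shape's color is its complement — a photographic negative.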